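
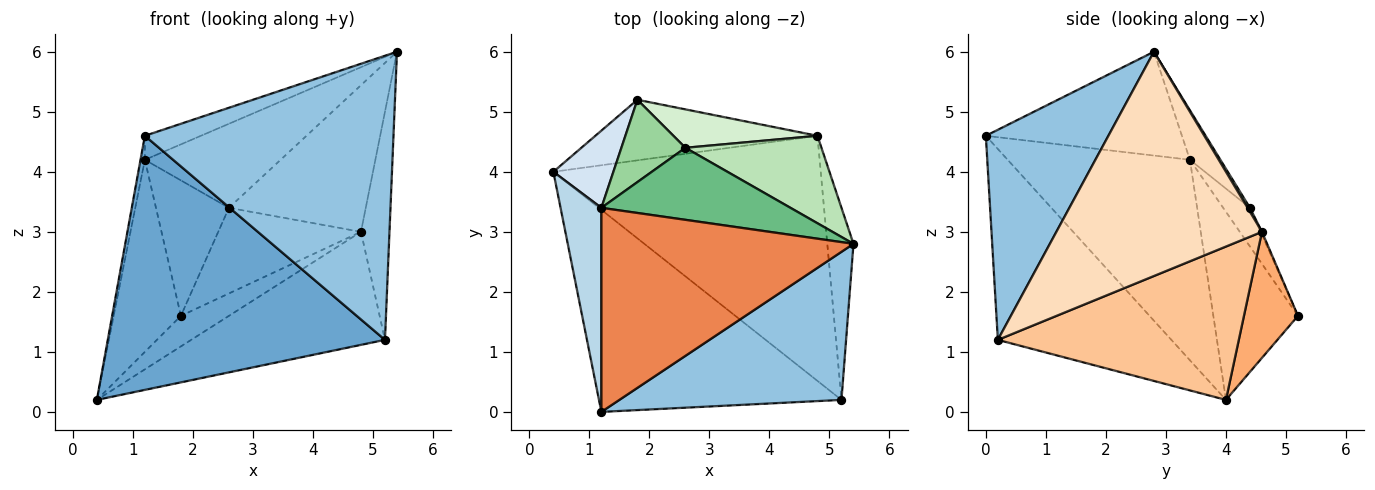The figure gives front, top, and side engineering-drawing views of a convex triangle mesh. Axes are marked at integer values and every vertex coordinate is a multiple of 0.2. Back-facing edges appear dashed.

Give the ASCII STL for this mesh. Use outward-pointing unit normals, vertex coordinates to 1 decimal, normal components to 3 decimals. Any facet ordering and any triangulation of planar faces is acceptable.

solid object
 facet normal -0.440 -0.703 -0.559
  outer loop
   vertex 5.2 0.2 1.2
   vertex 1.2 0.0 4.6
   vertex 0.4 4.0 0.2
  endloop
 endfacet
 facet normal 0.401 -0.813 0.423
  outer loop
   vertex 5.2 0.2 1.2
   vertex 5.4 2.8 6.0
   vertex 1.2 0.0 4.6
  endloop
 endfacet
 facet normal -0.980 0.023 0.199
  outer loop
   vertex 1.2 3.4 4.2
   vertex 0.4 4.0 0.2
   vertex 1.2 0.0 4.6
  endloop
 endfacet
 facet normal -0.760 0.603 0.242
  outer loop
   vertex 1.2 3.4 4.2
   vertex 1.8 5.2 1.6
   vertex 0.4 4.0 0.2
  endloop
 endfacet
 facet normal -0.379 0.108 0.919
  outer loop
   vertex 1.2 3.4 4.2
   vertex 1.2 0.0 4.6
   vertex 5.4 2.8 6.0
  endloop
 endfacet
 facet normal 0.452 0.402 -0.796
  outer loop
   vertex 4.8 4.6 3.0
   vertex 0.4 4.0 0.2
   vertex 1.8 5.2 1.6
  endloop
 endfacet
 facet normal 0.462 0.371 -0.805
  outer loop
   vertex 4.8 4.6 3.0
   vertex 5.2 0.2 1.2
   vertex 0.4 4.0 0.2
  endloop
 endfacet
 facet normal 0.984 0.136 -0.115
  outer loop
   vertex 4.8 4.6 3.0
   vertex 5.4 2.8 6.0
   vertex 5.2 0.2 1.2
  endloop
 endfacet
 facet normal -0.168 0.748 0.642
  outer loop
   vertex 2.6 4.4 3.4
   vertex 1.2 3.4 4.2
   vertex 5.4 2.8 6.0
  endloop
 endfacet
 facet normal -0.299 0.815 0.495
  outer loop
   vertex 2.6 4.4 3.4
   vertex 1.8 5.2 1.6
   vertex 1.2 3.4 4.2
  endloop
 endfacet
 facet normal 0.015 0.859 0.512
  outer loop
   vertex 2.6 4.4 3.4
   vertex 5.4 2.8 6.0
   vertex 4.8 4.6 3.0
  endloop
 endfacet
 facet normal -0.009 0.912 0.409
  outer loop
   vertex 2.6 4.4 3.4
   vertex 4.8 4.6 3.0
   vertex 1.8 5.2 1.6
  endloop
 endfacet
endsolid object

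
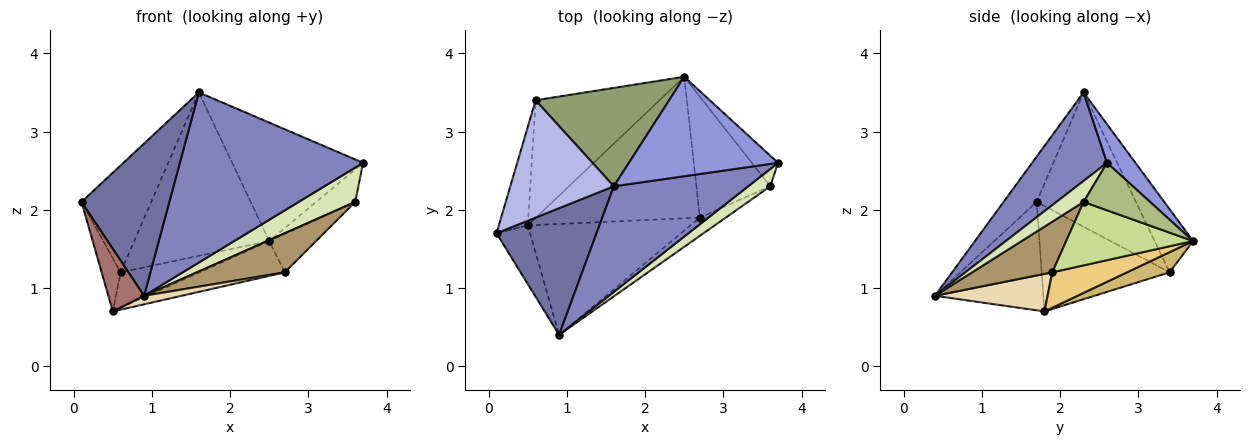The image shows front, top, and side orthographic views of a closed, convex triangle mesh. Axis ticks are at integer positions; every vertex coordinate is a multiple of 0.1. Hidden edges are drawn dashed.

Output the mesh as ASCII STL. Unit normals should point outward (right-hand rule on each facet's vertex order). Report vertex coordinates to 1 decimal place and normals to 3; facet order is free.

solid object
 facet normal -0.278 -0.738 0.614
  outer loop
   vertex 1.6 2.3 3.5
   vertex 0.1 1.7 2.1
   vertex 0.9 0.4 0.9
  endloop
 endfacet
 facet normal 0.328 -0.803 0.498
  outer loop
   vertex 1.6 2.3 3.5
   vertex 0.9 0.4 0.9
   vertex 3.7 2.6 2.6
  endloop
 endfacet
 facet normal 0.164 0.755 0.634
  outer loop
   vertex 1.6 2.3 3.5
   vertex 3.7 2.6 2.6
   vertex 2.5 3.7 1.6
  endloop
 endfacet
 facet normal -0.692 0.486 0.533
  outer loop
   vertex 1.6 2.3 3.5
   vertex 0.6 3.4 1.2
   vertex 0.1 1.7 2.1
  endloop
 endfacet
 facet normal -0.237 0.832 0.501
  outer loop
   vertex 1.6 2.3 3.5
   vertex 2.5 3.7 1.6
   vertex 0.6 3.4 1.2
  endloop
 endfacet
 facet normal 0.778 0.458 -0.430
  outer loop
   vertex 3.6 2.3 2.1
   vertex 2.5 3.7 1.6
   vertex 3.7 2.6 2.6
  endloop
 endfacet
 facet normal 0.633 0.234 -0.738
  outer loop
   vertex 3.6 2.3 2.1
   vertex 2.7 1.9 1.2
   vertex 2.5 3.7 1.6
  endloop
 endfacet
 facet normal 0.394 -0.821 0.414
  outer loop
   vertex 3.6 2.3 2.1
   vertex 3.7 2.6 2.6
   vertex 0.9 0.4 0.9
  endloop
 endfacet
 facet normal 0.637 -0.699 -0.326
  outer loop
   vertex 3.6 2.3 2.1
   vertex 0.9 0.4 0.9
   vertex 2.7 1.9 1.2
  endloop
 endfacet
 facet normal 0.154 0.286 -0.946
  outer loop
   vertex 0.5 1.8 0.7
   vertex 0.6 3.4 1.2
   vertex 2.5 3.7 1.6
  endloop
 endfacet
 facet normal 0.205 0.234 -0.950
  outer loop
   vertex 0.5 1.8 0.7
   vertex 2.5 3.7 1.6
   vertex 2.7 1.9 1.2
  endloop
 endfacet
 facet normal 0.224 -0.075 -0.972
  outer loop
   vertex 0.5 1.8 0.7
   vertex 2.7 1.9 1.2
   vertex 0.9 0.4 0.9
  endloop
 endfacet
 facet normal -0.911 -0.301 -0.282
  outer loop
   vertex 0.5 1.8 0.7
   vertex 0.9 0.4 0.9
   vertex 0.1 1.7 2.1
  endloop
 endfacet
 facet normal -0.954 0.142 -0.263
  outer loop
   vertex 0.5 1.8 0.7
   vertex 0.1 1.7 2.1
   vertex 0.6 3.4 1.2
  endloop
 endfacet
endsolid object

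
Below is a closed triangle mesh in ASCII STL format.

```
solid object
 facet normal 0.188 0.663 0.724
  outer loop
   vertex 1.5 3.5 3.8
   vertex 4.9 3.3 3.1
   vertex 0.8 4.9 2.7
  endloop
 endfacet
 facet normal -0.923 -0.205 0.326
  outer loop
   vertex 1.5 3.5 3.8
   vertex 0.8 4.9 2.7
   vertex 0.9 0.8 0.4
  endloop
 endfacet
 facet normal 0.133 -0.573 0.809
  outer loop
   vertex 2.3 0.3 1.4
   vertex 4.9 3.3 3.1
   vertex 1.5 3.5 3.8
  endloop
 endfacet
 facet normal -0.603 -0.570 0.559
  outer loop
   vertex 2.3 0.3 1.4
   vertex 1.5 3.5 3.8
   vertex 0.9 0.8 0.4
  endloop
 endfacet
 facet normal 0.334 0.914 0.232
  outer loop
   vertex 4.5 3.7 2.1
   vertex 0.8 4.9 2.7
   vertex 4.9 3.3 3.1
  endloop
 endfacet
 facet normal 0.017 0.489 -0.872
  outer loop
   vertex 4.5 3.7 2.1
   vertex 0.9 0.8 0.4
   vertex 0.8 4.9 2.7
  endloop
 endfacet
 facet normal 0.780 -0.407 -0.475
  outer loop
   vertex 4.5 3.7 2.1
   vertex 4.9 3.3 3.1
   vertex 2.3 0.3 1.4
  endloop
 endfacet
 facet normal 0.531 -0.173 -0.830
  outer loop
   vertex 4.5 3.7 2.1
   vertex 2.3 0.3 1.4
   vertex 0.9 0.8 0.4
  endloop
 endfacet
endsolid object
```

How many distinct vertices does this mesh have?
6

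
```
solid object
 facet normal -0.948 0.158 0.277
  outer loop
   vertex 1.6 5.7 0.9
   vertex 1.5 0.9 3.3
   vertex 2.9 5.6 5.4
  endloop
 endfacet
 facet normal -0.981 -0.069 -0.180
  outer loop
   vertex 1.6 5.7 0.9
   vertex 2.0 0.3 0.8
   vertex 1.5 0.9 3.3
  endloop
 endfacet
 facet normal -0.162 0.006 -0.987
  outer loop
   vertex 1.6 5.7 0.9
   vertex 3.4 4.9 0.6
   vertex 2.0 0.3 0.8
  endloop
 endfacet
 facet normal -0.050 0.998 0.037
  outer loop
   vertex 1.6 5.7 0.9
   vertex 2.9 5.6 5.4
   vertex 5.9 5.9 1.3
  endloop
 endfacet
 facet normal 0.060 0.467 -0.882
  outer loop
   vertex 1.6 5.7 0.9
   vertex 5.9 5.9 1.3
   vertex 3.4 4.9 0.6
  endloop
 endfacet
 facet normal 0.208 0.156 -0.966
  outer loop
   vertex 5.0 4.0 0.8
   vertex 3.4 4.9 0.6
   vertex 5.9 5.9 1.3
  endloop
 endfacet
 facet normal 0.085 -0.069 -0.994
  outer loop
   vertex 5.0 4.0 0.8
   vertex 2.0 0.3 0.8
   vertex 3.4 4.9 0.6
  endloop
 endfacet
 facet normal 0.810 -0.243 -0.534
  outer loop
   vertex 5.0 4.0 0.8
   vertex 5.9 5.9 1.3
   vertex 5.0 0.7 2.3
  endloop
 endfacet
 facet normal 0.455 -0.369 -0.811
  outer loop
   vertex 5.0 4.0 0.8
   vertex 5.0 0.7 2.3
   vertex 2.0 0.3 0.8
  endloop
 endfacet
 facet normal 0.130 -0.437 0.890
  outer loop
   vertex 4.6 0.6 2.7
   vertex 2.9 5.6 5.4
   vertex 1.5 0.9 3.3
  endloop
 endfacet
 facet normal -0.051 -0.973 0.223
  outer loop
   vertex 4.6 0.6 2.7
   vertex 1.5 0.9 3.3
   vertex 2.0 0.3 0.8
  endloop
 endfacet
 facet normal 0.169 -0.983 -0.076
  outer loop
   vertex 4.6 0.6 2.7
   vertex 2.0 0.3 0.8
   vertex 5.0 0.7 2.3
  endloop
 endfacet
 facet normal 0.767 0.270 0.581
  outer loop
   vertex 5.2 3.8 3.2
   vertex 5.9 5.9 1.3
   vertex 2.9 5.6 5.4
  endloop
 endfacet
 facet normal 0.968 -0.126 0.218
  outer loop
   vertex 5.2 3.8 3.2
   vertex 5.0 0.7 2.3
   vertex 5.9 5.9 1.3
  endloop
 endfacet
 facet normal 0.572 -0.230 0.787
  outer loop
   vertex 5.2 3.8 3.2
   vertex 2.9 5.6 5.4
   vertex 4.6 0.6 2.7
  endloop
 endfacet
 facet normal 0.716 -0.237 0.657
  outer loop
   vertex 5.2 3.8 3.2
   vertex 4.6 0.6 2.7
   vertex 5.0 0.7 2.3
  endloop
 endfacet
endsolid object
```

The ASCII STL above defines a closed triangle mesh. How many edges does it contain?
24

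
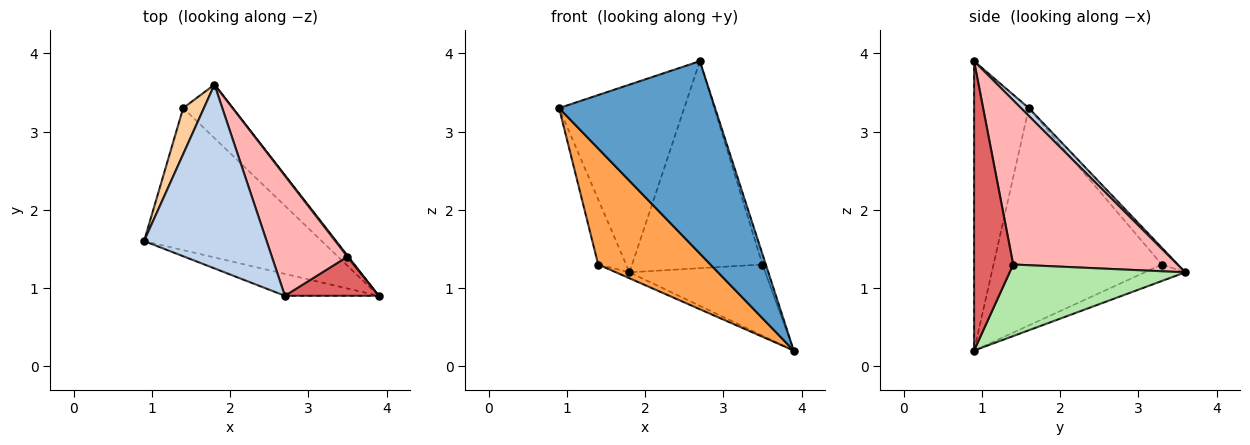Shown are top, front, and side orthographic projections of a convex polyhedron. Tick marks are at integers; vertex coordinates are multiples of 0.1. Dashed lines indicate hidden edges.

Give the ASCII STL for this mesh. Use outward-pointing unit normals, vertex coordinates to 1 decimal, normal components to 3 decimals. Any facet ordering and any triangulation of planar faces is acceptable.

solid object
 facet normal -0.329 -0.938 -0.107
  outer loop
   vertex 2.7 0.9 3.9
   vertex 0.9 1.6 3.3
   vertex 3.9 0.9 0.2
  endloop
 endfacet
 facet normal 0.045 0.714 0.699
  outer loop
   vertex 2.7 0.9 3.9
   vertex 1.8 3.6 1.2
   vertex 0.9 1.6 3.3
  endloop
 endfacet
 facet normal -0.688 -0.459 -0.562
  outer loop
   vertex 1.4 3.3 1.3
   vertex 3.9 0.9 0.2
   vertex 0.9 1.6 3.3
  endloop
 endfacet
 facet normal -0.424 0.740 0.523
  outer loop
   vertex 1.4 3.3 1.3
   vertex 0.9 1.6 3.3
   vertex 1.8 3.6 1.2
  endloop
 endfacet
 facet normal -0.314 0.105 -0.943
  outer loop
   vertex 1.4 3.3 1.3
   vertex 1.8 3.6 1.2
   vertex 3.9 0.9 0.2
  endloop
 endfacet
 facet normal 0.791 0.612 0.010
  outer loop
   vertex 3.5 1.4 1.3
   vertex 3.9 0.9 0.2
   vertex 1.8 3.6 1.2
  endloop
 endfacet
 facet normal 0.948 0.082 0.307
  outer loop
   vertex 3.5 1.4 1.3
   vertex 2.7 0.9 3.9
   vertex 3.9 0.9 0.2
  endloop
 endfacet
 facet normal 0.737 0.585 0.339
  outer loop
   vertex 3.5 1.4 1.3
   vertex 1.8 3.6 1.2
   vertex 2.7 0.9 3.9
  endloop
 endfacet
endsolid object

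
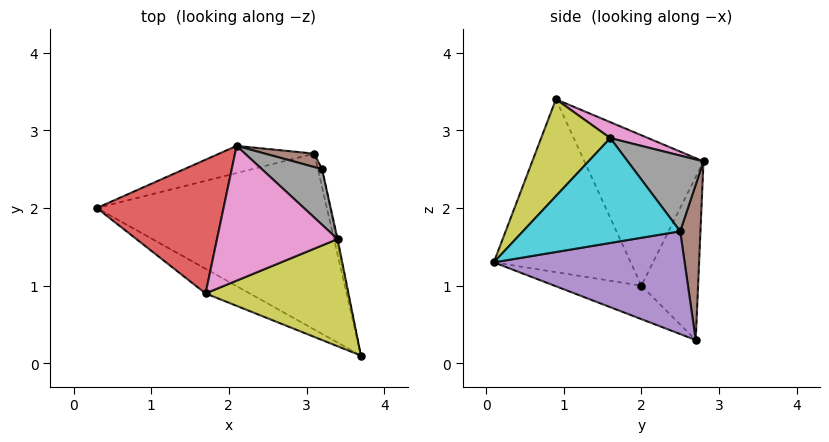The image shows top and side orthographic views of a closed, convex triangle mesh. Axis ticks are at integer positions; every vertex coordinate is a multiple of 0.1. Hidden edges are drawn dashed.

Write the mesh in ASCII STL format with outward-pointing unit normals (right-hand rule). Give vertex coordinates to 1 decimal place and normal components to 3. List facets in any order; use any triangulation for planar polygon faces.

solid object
 facet normal -0.133 -0.382 -0.914
  outer loop
   vertex 3.1 2.7 0.3
   vertex 3.7 0.1 1.3
   vertex 0.3 2.0 1.0
  endloop
 endfacet
 facet normal -0.277 0.947 -0.162
  outer loop
   vertex 2.1 2.8 2.6
   vertex 3.1 2.7 0.3
   vertex 0.3 2.0 1.0
  endloop
 endfacet
 facet normal -0.476 -0.871 -0.122
  outer loop
   vertex 1.7 0.9 3.4
   vertex 0.3 2.0 1.0
   vertex 3.7 0.1 1.3
  endloop
 endfacet
 facet normal -0.702 0.397 0.591
  outer loop
   vertex 1.7 0.9 3.4
   vertex 2.1 2.8 2.6
   vertex 0.3 2.0 1.0
  endloop
 endfacet
 facet normal 0.977 0.210 -0.040
  outer loop
   vertex 3.2 2.5 1.7
   vertex 3.7 0.1 1.3
   vertex 3.1 2.7 0.3
  endloop
 endfacet
 facet normal 0.343 0.933 0.109
  outer loop
   vertex 3.2 2.5 1.7
   vertex 3.1 2.7 0.3
   vertex 2.1 2.8 2.6
  endloop
 endfacet
 facet normal 0.122 0.363 0.924
  outer loop
   vertex 3.4 1.6 2.9
   vertex 2.1 2.8 2.6
   vertex 1.7 0.9 3.4
  endloop
 endfacet
 facet normal 0.553 0.708 0.439
  outer loop
   vertex 3.4 1.6 2.9
   vertex 3.2 2.5 1.7
   vertex 2.1 2.8 2.6
  endloop
 endfacet
 facet normal 0.444 -0.611 0.656
  outer loop
   vertex 3.4 1.6 2.9
   vertex 1.7 0.9 3.4
   vertex 3.7 0.1 1.3
  endloop
 endfacet
 facet normal 0.979 0.205 -0.009
  outer loop
   vertex 3.4 1.6 2.9
   vertex 3.7 0.1 1.3
   vertex 3.2 2.5 1.7
  endloop
 endfacet
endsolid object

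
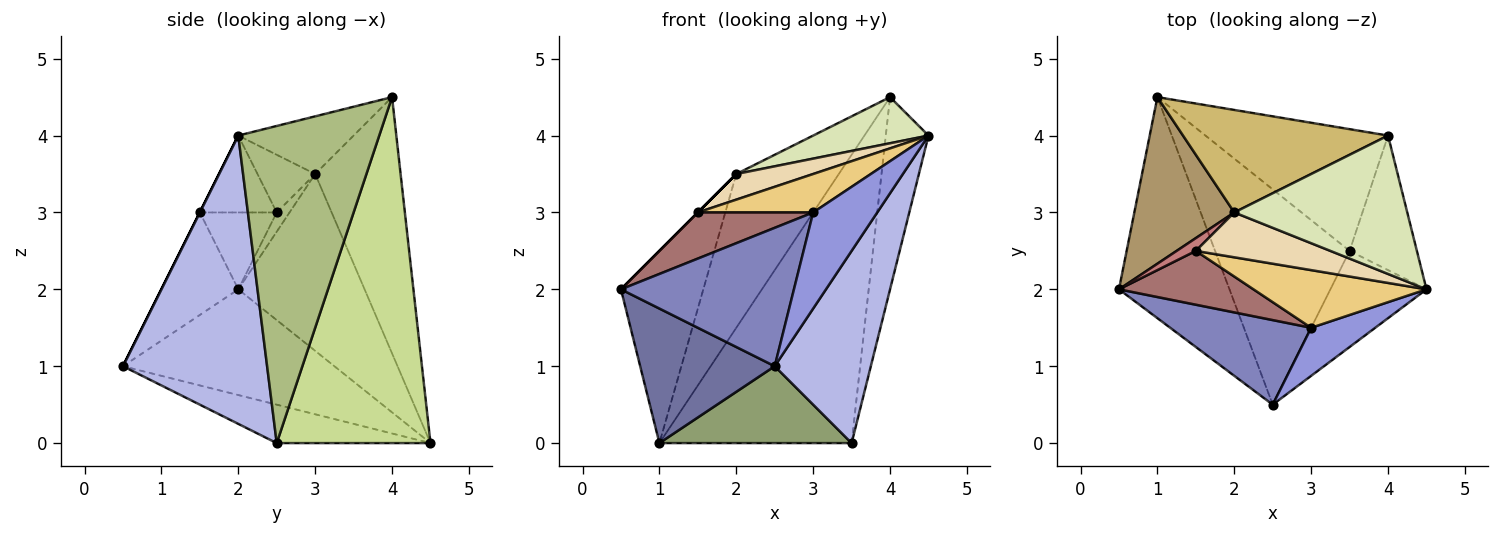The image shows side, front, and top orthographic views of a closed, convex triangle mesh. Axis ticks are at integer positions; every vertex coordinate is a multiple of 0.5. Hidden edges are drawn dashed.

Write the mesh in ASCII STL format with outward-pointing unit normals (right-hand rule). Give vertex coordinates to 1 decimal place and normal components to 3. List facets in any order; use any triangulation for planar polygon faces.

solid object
 facet normal -0.633 -0.403 -0.661
  outer loop
   vertex 2.5 0.5 1.0
   vertex 0.5 2.0 2.0
   vertex 1.0 4.5 0.0
  endloop
 endfacet
 facet normal -0.355 -0.798 0.488
  outer loop
   vertex 3.0 1.5 3.0
   vertex 0.5 2.0 2.0
   vertex 2.5 0.5 1.0
  endloop
 endfacet
 facet normal 0.000 -0.894 0.447
  outer loop
   vertex 3.0 1.5 3.0
   vertex 2.5 0.5 1.0
   vertex 4.5 2.0 4.0
  endloop
 endfacet
 facet normal 0.802 -0.535 -0.267
  outer loop
   vertex 3.5 2.5 0.0
   vertex 4.5 2.0 4.0
   vertex 2.5 0.5 1.0
  endloop
 endfacet
 facet normal -0.260 -0.325 -0.909
  outer loop
   vertex 3.5 2.5 0.0
   vertex 2.5 0.5 1.0
   vertex 1.0 4.5 0.0
  endloop
 endfacet
 facet normal 0.938 0.284 -0.199
  outer loop
   vertex 3.5 2.5 0.0
   vertex 4.0 4.0 4.5
   vertex 4.5 2.0 4.0
  endloop
 endfacet
 facet normal 0.593 0.742 -0.313
  outer loop
   vertex 3.5 2.5 0.0
   vertex 1.0 4.5 0.0
   vertex 4.0 4.0 4.5
  endloop
 endfacet
 facet normal -0.302 -0.302 0.905
  outer loop
   vertex 2.0 3.0 3.5
   vertex 4.5 2.0 4.0
   vertex 4.0 4.0 4.5
  endloop
 endfacet
 facet normal -0.757 0.494 0.428
  outer loop
   vertex 2.0 3.0 3.5
   vertex 1.0 4.5 0.0
   vertex 0.5 2.0 2.0
  endloop
 endfacet
 facet normal -0.570 0.684 0.456
  outer loop
   vertex 2.0 3.0 3.5
   vertex 4.0 4.0 4.5
   vertex 1.0 4.5 0.0
  endloop
 endfacet
 facet normal -0.347 -0.520 0.780
  outer loop
   vertex 1.5 2.5 3.0
   vertex 3.0 1.5 3.0
   vertex 4.5 2.0 4.0
  endloop
 endfacet
 facet normal -0.349 -0.465 0.814
  outer loop
   vertex 1.5 2.5 3.0
   vertex 4.5 2.0 4.0
   vertex 2.0 3.0 3.5
  endloop
 endfacet
 facet normal -0.398 -0.597 0.697
  outer loop
   vertex 1.5 2.5 3.0
   vertex 0.5 2.0 2.0
   vertex 3.0 1.5 3.0
  endloop
 endfacet
 facet normal -0.707 0.000 0.707
  outer loop
   vertex 1.5 2.5 3.0
   vertex 2.0 3.0 3.5
   vertex 0.5 2.0 2.0
  endloop
 endfacet
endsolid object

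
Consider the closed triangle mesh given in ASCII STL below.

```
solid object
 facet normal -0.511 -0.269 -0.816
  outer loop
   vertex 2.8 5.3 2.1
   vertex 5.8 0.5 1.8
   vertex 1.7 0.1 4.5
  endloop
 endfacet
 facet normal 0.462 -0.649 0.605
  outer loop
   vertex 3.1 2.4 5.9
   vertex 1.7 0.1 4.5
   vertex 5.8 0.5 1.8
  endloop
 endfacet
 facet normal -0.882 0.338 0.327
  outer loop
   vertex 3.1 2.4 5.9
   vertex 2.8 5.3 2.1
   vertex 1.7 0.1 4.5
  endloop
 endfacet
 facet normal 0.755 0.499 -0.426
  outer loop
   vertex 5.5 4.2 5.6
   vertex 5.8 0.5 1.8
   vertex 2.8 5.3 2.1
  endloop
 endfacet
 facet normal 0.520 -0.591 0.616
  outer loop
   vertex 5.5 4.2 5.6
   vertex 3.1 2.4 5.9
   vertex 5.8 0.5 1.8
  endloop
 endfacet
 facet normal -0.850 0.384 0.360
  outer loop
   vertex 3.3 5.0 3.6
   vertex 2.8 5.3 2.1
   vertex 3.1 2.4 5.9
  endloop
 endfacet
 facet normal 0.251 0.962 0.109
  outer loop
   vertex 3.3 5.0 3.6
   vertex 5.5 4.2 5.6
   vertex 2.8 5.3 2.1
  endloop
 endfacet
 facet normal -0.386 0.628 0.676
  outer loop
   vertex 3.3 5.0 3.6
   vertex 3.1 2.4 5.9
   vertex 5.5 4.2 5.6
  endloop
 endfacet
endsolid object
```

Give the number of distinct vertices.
6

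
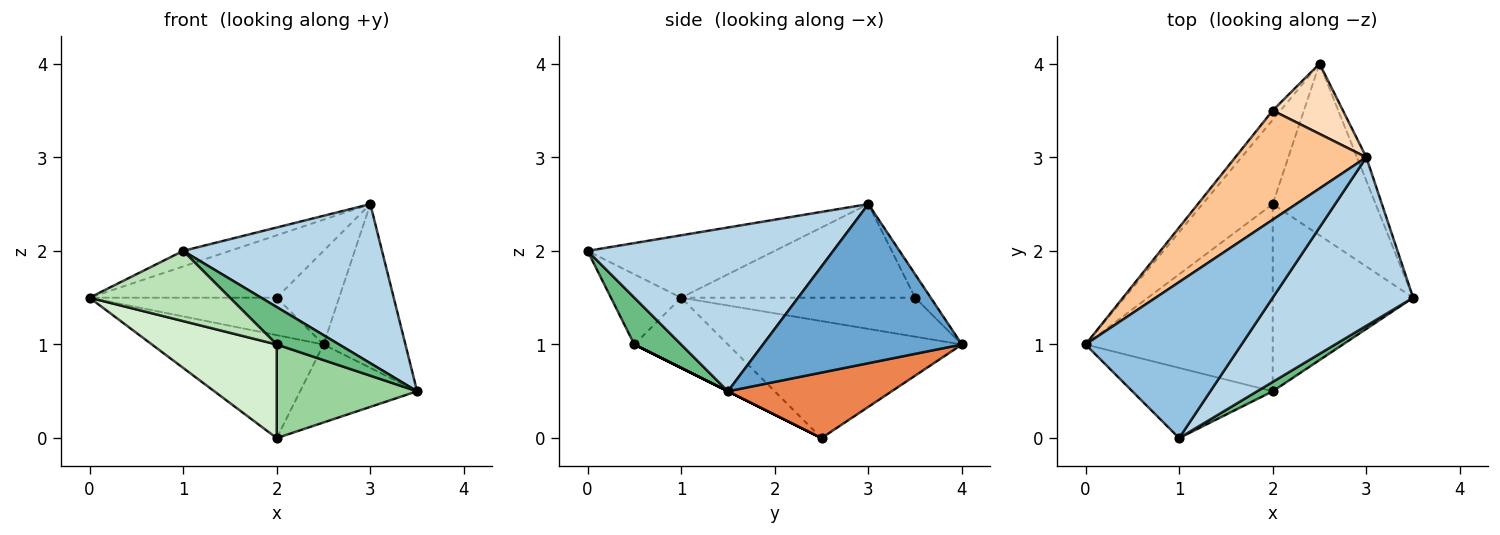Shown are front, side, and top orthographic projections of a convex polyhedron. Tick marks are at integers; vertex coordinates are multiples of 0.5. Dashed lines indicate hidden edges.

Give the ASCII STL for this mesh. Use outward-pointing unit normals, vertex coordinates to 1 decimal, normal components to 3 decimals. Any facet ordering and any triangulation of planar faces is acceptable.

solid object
 facet normal 0.923 0.380 -0.054
  outer loop
   vertex 3.0 3.0 2.5
   vertex 3.5 1.5 0.5
   vertex 2.5 4.0 1.0
  endloop
 endfacet
 facet normal -0.370 0.092 0.925
  outer loop
   vertex 1.0 0.0 2.0
   vertex 3.0 3.0 2.5
   vertex 0.0 1.0 1.5
  endloop
 endfacet
 facet normal 0.647 -0.524 0.554
  outer loop
   vertex 1.0 0.0 2.0
   vertex 3.5 1.5 0.5
   vertex 3.0 3.0 2.5
  endloop
 endfacet
 facet normal -0.726 0.532 -0.436
  outer loop
   vertex 2.0 2.5 0.0
   vertex 0.0 1.0 1.5
   vertex 2.5 4.0 1.0
  endloop
 endfacet
 facet normal 0.501 0.358 -0.788
  outer loop
   vertex 2.0 2.5 0.0
   vertex 2.5 4.0 1.0
   vertex 3.5 1.5 0.5
  endloop
 endfacet
 facet normal -0.772 0.617 -0.154
  outer loop
   vertex 2.0 3.5 1.5
   vertex 2.5 4.0 1.0
   vertex 0.0 1.0 1.5
  endloop
 endfacet
 facet normal -0.527 0.422 0.738
  outer loop
   vertex 2.0 3.5 1.5
   vertex 0.0 1.0 1.5
   vertex 3.0 3.0 2.5
  endloop
 endfacet
 facet normal -0.196 0.784 0.588
  outer loop
   vertex 2.0 3.5 1.5
   vertex 3.0 3.0 2.5
   vertex 2.5 4.0 1.0
  endloop
 endfacet
 facet normal 0.588 -0.784 0.196
  outer loop
   vertex 2.0 0.5 1.0
   vertex 3.5 1.5 0.5
   vertex 1.0 0.0 2.0
  endloop
 endfacet
 facet normal 0.000 -0.447 -0.894
  outer loop
   vertex 2.0 0.5 1.0
   vertex 2.0 2.5 0.0
   vertex 3.5 1.5 0.5
  endloop
 endfacet
 facet normal -0.333 -0.667 -0.667
  outer loop
   vertex 2.0 0.5 1.0
   vertex 1.0 0.0 2.0
   vertex 0.0 1.0 1.5
  endloop
 endfacet
 facet normal -0.318 -0.424 -0.848
  outer loop
   vertex 2.0 0.5 1.0
   vertex 0.0 1.0 1.5
   vertex 2.0 2.5 0.0
  endloop
 endfacet
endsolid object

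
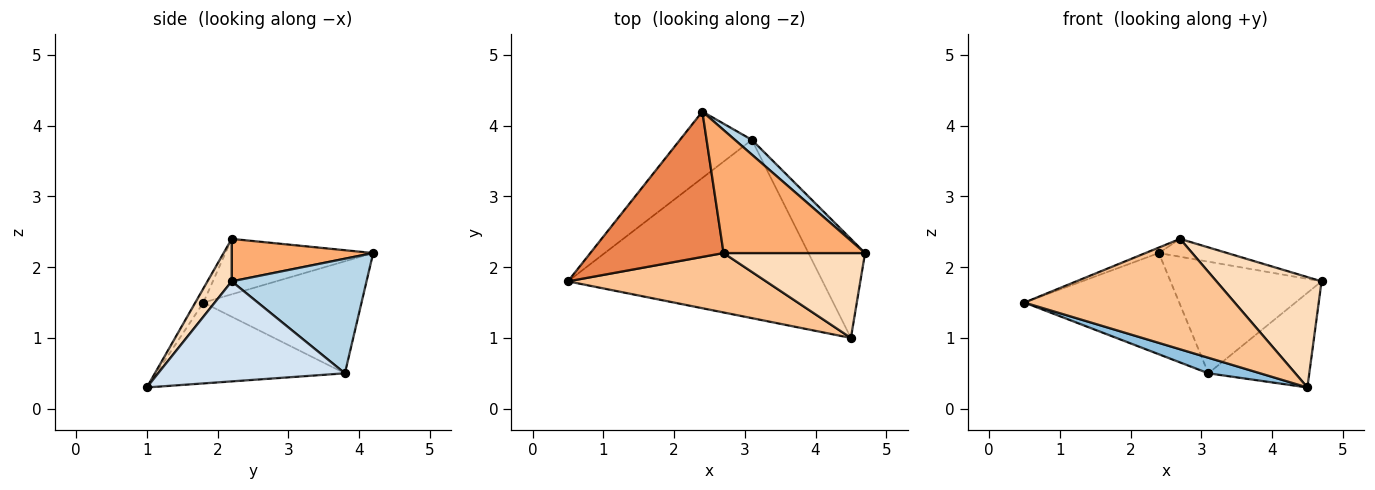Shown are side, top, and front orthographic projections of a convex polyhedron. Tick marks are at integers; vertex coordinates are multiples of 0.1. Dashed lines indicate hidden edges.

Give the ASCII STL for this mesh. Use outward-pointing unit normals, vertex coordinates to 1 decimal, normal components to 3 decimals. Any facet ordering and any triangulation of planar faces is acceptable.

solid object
 facet normal -0.649 0.636 -0.417
  outer loop
   vertex 3.1 3.8 0.5
   vertex 0.5 1.8 1.5
   vertex 2.4 4.2 2.2
  endloop
 endfacet
 facet normal -0.302 -0.083 -0.950
  outer loop
   vertex 3.1 3.8 0.5
   vertex 4.5 1.0 0.3
   vertex 0.5 1.8 1.5
  endloop
 endfacet
 facet normal 0.663 0.742 0.098
  outer loop
   vertex 3.1 3.8 0.5
   vertex 2.4 4.2 2.2
   vertex 4.7 2.2 1.8
  endloop
 endfacet
 facet normal 0.788 0.426 -0.446
  outer loop
   vertex 3.1 3.8 0.5
   vertex 4.7 2.2 1.8
   vertex 4.5 1.0 0.3
  endloop
 endfacet
 facet normal -0.384 0.035 0.923
  outer loop
   vertex 2.7 2.2 2.4
   vertex 2.4 4.2 2.2
   vertex 0.5 1.8 1.5
  endloop
 endfacet
 facet normal 0.285 0.138 0.949
  outer loop
   vertex 2.7 2.2 2.4
   vertex 4.7 2.2 1.8
   vertex 2.4 4.2 2.2
  endloop
 endfacet
 facet normal -0.034 -0.880 0.474
  outer loop
   vertex 2.7 2.2 2.4
   vertex 0.5 1.8 1.5
   vertex 4.5 1.0 0.3
  endloop
 endfacet
 facet normal 0.180 -0.780 0.600
  outer loop
   vertex 2.7 2.2 2.4
   vertex 4.5 1.0 0.3
   vertex 4.7 2.2 1.8
  endloop
 endfacet
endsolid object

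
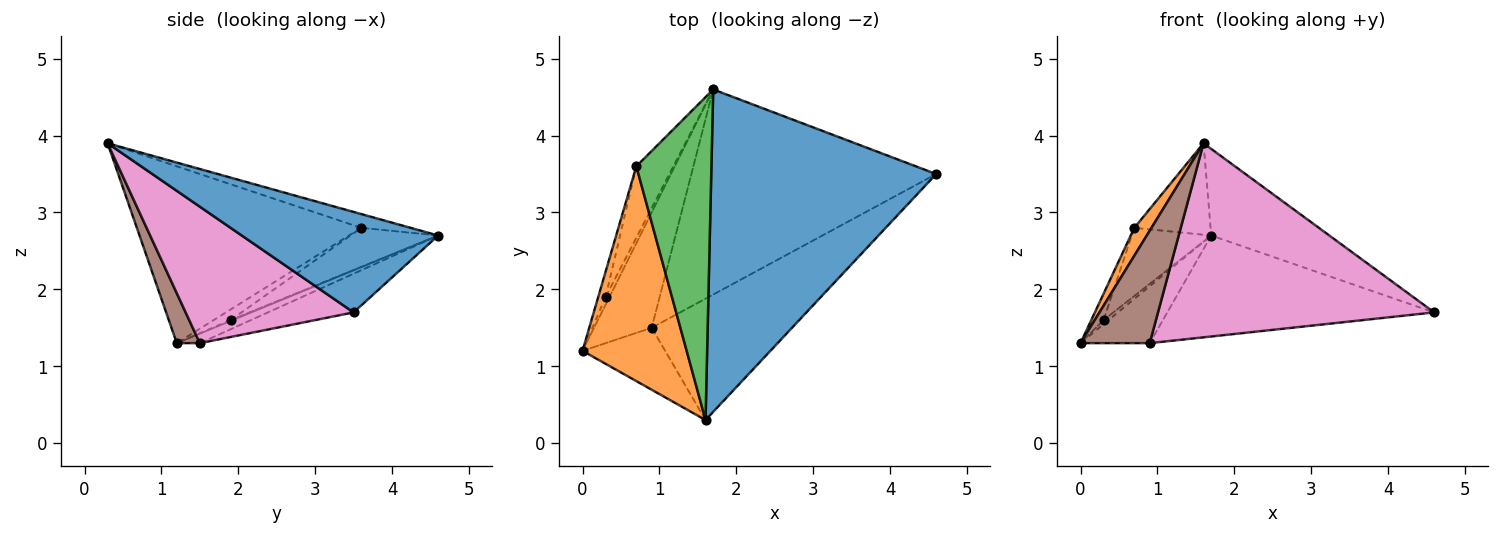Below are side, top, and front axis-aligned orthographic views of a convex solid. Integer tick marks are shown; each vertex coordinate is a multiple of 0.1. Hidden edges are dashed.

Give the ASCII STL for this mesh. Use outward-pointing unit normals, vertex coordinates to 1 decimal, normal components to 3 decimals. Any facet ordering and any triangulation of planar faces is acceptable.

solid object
 facet normal 0.396 0.238 0.887
  outer loop
   vertex 1.6 0.3 3.9
   vertex 4.6 3.5 1.7
   vertex 1.7 4.6 2.7
  endloop
 endfacet
 facet normal -0.860 -0.066 0.506
  outer loop
   vertex 0.7 3.6 2.8
   vertex 0.0 1.2 1.3
   vertex 1.6 0.3 3.9
  endloop
 endfacet
 facet normal -0.174 0.268 0.947
  outer loop
   vertex 0.7 3.6 2.8
   vertex 1.6 0.3 3.9
   vertex 1.7 4.6 2.7
  endloop
 endfacet
 facet normal -0.146 0.438 -0.887
  outer loop
   vertex 0.9 1.5 1.3
   vertex 0.0 1.2 1.3
   vertex 1.7 4.6 2.7
  endloop
 endfacet
 facet normal -0.140 0.437 -0.888
  outer loop
   vertex 0.9 1.5 1.3
   vertex 1.7 4.6 2.7
   vertex 4.6 3.5 1.7
  endloop
 endfacet
 facet normal 0.280 -0.841 -0.463
  outer loop
   vertex 0.9 1.5 1.3
   vertex 1.6 0.3 3.9
   vertex 0.0 1.2 1.3
  endloop
 endfacet
 facet normal 0.458 -0.754 -0.471
  outer loop
   vertex 0.9 1.5 1.3
   vertex 4.6 3.5 1.7
   vertex 1.6 0.3 3.9
  endloop
 endfacet
 facet normal -0.204 0.458 -0.865
  outer loop
   vertex 0.3 1.9 1.6
   vertex 1.7 4.6 2.7
   vertex 0.0 1.2 1.3
  endloop
 endfacet
 facet normal -0.705 0.512 -0.491
  outer loop
   vertex 0.3 1.9 1.6
   vertex 0.0 1.2 1.3
   vertex 0.7 3.6 2.8
  endloop
 endfacet
 facet normal -0.606 0.549 -0.575
  outer loop
   vertex 0.3 1.9 1.6
   vertex 0.7 3.6 2.8
   vertex 1.7 4.6 2.7
  endloop
 endfacet
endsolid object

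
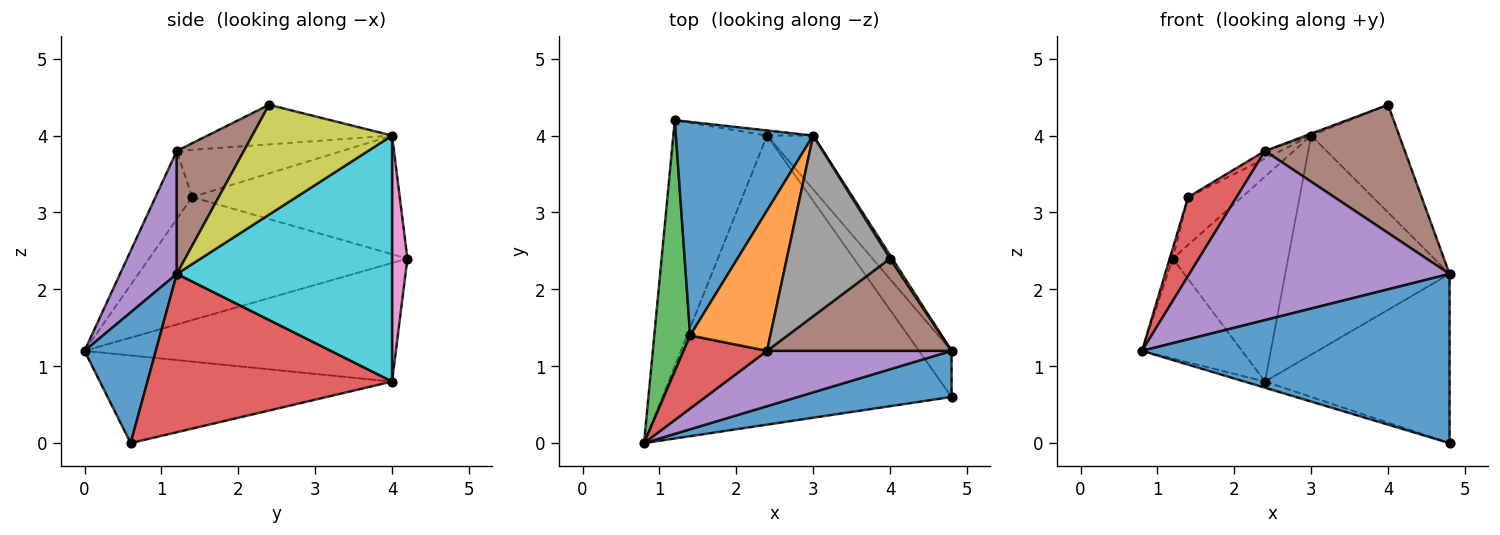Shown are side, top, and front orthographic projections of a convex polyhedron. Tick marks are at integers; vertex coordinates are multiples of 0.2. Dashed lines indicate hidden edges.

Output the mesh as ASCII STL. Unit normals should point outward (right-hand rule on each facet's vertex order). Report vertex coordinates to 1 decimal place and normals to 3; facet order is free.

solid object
 facet normal 0.218 -0.942 0.257
  outer loop
   vertex 4.8 0.6 0.0
   vertex 4.8 1.2 2.2
   vertex 0.8 0.0 1.2
  endloop
 endfacet
 facet normal -0.761 0.244 -0.601
  outer loop
   vertex 2.4 4.0 0.8
   vertex 0.8 0.0 1.2
   vertex 1.2 4.2 2.4
  endloop
 endfacet
 facet normal -0.290 0.020 -0.957
  outer loop
   vertex 2.4 4.0 0.8
   vertex 4.8 0.6 0.0
   vertex 0.8 0.0 1.2
  endloop
 endfacet
 facet normal 0.788 0.594 -0.162
  outer loop
   vertex 2.4 4.0 0.8
   vertex 4.8 1.2 2.2
   vertex 4.8 0.6 0.0
  endloop
 endfacet
 facet normal 0.203 -0.931 0.305
  outer loop
   vertex 2.4 1.2 3.8
   vertex 0.8 0.0 1.2
   vertex 4.8 1.2 2.2
  endloop
 endfacet
 facet normal 0.363 -0.756 0.544
  outer loop
   vertex 2.4 1.2 3.8
   vertex 4.8 1.2 2.2
   vertex 4.0 2.4 4.4
  endloop
 endfacet
 facet normal 0.132 0.991 -0.025
  outer loop
   vertex 3.0 4.0 4.0
   vertex 2.4 4.0 0.8
   vertex 1.2 4.2 2.4
  endloop
 endfacet
 facet normal -0.358 0.010 0.934
  outer loop
   vertex 3.0 4.0 4.0
   vertex 2.4 1.2 3.8
   vertex 4.0 2.4 4.4
  endloop
 endfacet
 facet normal 0.846 0.533 0.017
  outer loop
   vertex 3.0 4.0 4.0
   vertex 4.0 2.4 4.4
   vertex 4.8 1.2 2.2
  endloop
 endfacet
 facet normal 0.786 0.600 -0.147
  outer loop
   vertex 3.0 4.0 4.0
   vertex 4.8 1.2 2.2
   vertex 2.4 4.0 0.8
  endloop
 endfacet
 facet normal -0.645 0.167 0.746
  outer loop
   vertex 1.4 1.4 3.2
   vertex 3.0 4.0 4.0
   vertex 1.2 4.2 2.4
  endloop
 endfacet
 facet normal -0.507 0.047 0.861
  outer loop
   vertex 1.4 1.4 3.2
   vertex 2.4 1.2 3.8
   vertex 3.0 4.0 4.0
  endloop
 endfacet
 facet normal -0.960 0.011 0.280
  outer loop
   vertex 1.4 1.4 3.2
   vertex 1.2 4.2 2.4
   vertex 0.8 0.0 1.2
  endloop
 endfacet
 facet normal -0.485 -0.641 0.594
  outer loop
   vertex 1.4 1.4 3.2
   vertex 0.8 0.0 1.2
   vertex 2.4 1.2 3.8
  endloop
 endfacet
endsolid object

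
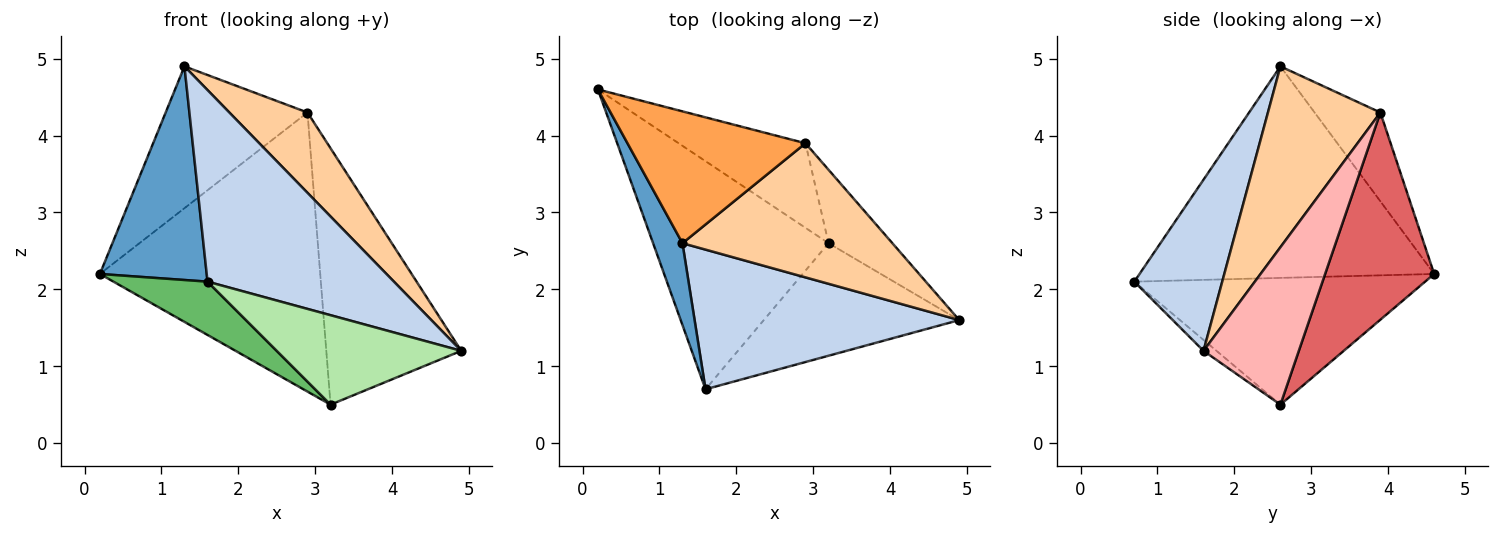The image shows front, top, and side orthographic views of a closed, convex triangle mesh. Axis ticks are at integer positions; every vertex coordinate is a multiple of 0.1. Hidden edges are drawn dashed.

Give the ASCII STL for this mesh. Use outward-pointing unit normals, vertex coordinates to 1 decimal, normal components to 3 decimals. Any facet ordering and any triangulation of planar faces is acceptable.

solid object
 facet normal -0.932 -0.338 0.129
  outer loop
   vertex 1.3 2.6 4.9
   vertex 0.2 4.6 2.2
   vertex 1.6 0.7 2.1
  endloop
 endfacet
 facet normal 0.356 -0.755 0.551
  outer loop
   vertex 1.3 2.6 4.9
   vertex 1.6 0.7 2.1
   vertex 4.9 1.6 1.2
  endloop
 endfacet
 facet normal -0.322 0.693 0.645
  outer loop
   vertex 2.9 3.9 4.3
   vertex 0.2 4.6 2.2
   vertex 1.3 2.6 4.9
  endloop
 endfacet
 facet normal 0.594 -0.413 0.690
  outer loop
   vertex 2.9 3.9 4.3
   vertex 1.3 2.6 4.9
   vertex 4.9 1.6 1.2
  endloop
 endfacet
 facet normal -0.575 -0.186 -0.796
  outer loop
   vertex 3.2 2.6 0.5
   vertex 1.6 0.7 2.1
   vertex 0.2 4.6 2.2
  endloop
 endfacet
 facet normal -0.044 -0.622 -0.782
  outer loop
   vertex 3.2 2.6 0.5
   vertex 4.9 1.6 1.2
   vertex 1.6 0.7 2.1
  endloop
 endfacet
 facet normal 0.428 0.865 -0.262
  outer loop
   vertex 3.2 2.6 0.5
   vertex 0.2 4.6 2.2
   vertex 2.9 3.9 4.3
  endloop
 endfacet
 facet normal 0.562 0.795 -0.228
  outer loop
   vertex 3.2 2.6 0.5
   vertex 2.9 3.9 4.3
   vertex 4.9 1.6 1.2
  endloop
 endfacet
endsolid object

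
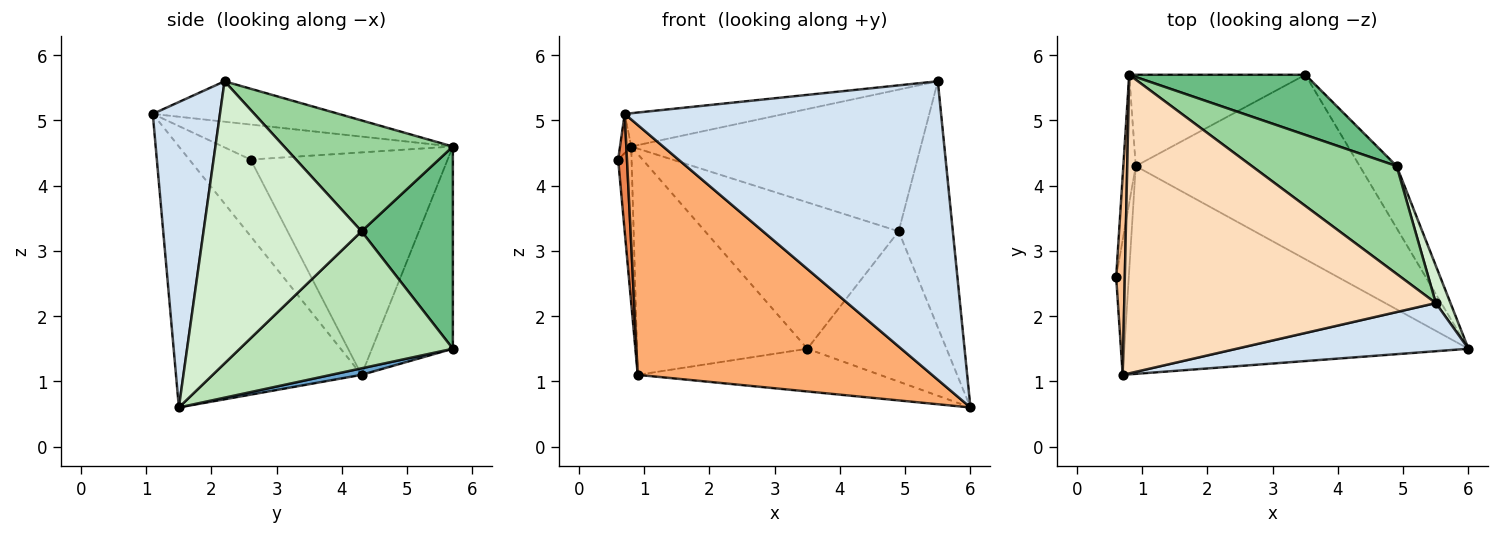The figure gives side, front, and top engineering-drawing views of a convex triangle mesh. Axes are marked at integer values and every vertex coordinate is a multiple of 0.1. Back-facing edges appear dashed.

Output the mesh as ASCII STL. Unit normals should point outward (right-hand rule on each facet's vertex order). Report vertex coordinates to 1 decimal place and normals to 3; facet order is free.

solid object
 facet normal 0.028 0.226 -0.974
  outer loop
   vertex 0.9 4.3 1.1
   vertex 3.5 5.7 1.5
   vertex 6.0 1.5 0.6
  endloop
 endfacet
 facet normal -0.996 0.068 -0.056
  outer loop
   vertex 0.9 4.3 1.1
   vertex 0.6 2.6 4.4
   vertex 0.8 5.7 4.6
  endloop
 endfacet
 facet normal -0.402 0.846 -0.350
  outer loop
   vertex 0.9 4.3 1.1
   vertex 0.8 5.7 4.6
   vertex 3.5 5.7 1.5
  endloop
 endfacet
 facet normal 0.205 -0.966 0.156
  outer loop
   vertex 0.7 1.1 5.1
   vertex 6.0 1.5 0.6
   vertex 5.5 2.2 5.6
  endloop
 endfacet
 facet normal -0.977 -0.140 -0.161
  outer loop
   vertex 0.7 1.1 5.1
   vertex 0.6 2.6 4.4
   vertex 0.9 4.3 1.1
  endloop
 endfacet
 facet normal -0.436 -0.692 -0.575
  outer loop
   vertex 0.7 1.1 5.1
   vertex 0.9 4.3 1.1
   vertex 6.0 1.5 0.6
  endloop
 endfacet
 facet normal -0.970 0.047 0.239
  outer loop
   vertex 0.7 1.1 5.1
   vertex 0.8 5.7 4.6
   vertex 0.6 2.6 4.4
  endloop
 endfacet
 facet normal -0.128 0.110 0.986
  outer loop
   vertex 0.7 1.1 5.1
   vertex 5.5 2.2 5.6
   vertex 0.8 5.7 4.6
  endloop
 endfacet
 facet normal 0.400 0.848 0.348
  outer loop
   vertex 4.9 4.3 3.3
   vertex 3.5 5.7 1.5
   vertex 0.8 5.7 4.6
  endloop
 endfacet
 facet normal 0.421 0.722 0.549
  outer loop
   vertex 4.9 4.3 3.3
   vertex 0.8 5.7 4.6
   vertex 5.5 2.2 5.6
  endloop
 endfacet
 facet normal 0.817 0.533 -0.220
  outer loop
   vertex 4.9 4.3 3.3
   vertex 6.0 1.5 0.6
   vertex 3.5 5.7 1.5
  endloop
 endfacet
 facet normal 0.945 0.324 0.049
  outer loop
   vertex 4.9 4.3 3.3
   vertex 5.5 2.2 5.6
   vertex 6.0 1.5 0.6
  endloop
 endfacet
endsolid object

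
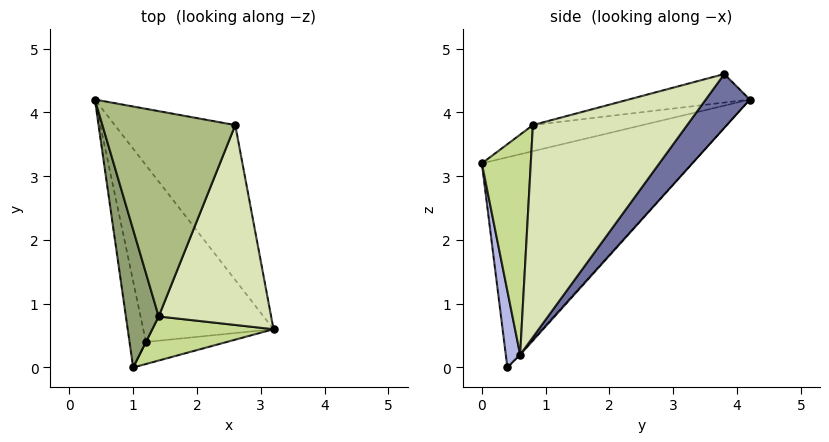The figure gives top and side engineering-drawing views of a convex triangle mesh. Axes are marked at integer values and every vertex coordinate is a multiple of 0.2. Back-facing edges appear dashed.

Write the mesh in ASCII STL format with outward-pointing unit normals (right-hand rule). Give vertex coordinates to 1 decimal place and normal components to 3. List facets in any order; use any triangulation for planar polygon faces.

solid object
 facet normal 0.245 0.800 -0.548
  outer loop
   vertex 2.6 3.8 4.6
   vertex 3.2 0.6 0.2
   vertex 0.4 4.2 4.2
  endloop
 endfacet
 facet normal -0.007 0.741 -0.672
  outer loop
   vertex 1.2 0.4 0.0
   vertex 0.4 4.2 4.2
   vertex 3.2 0.6 0.2
  endloop
 endfacet
 facet normal -0.989 -0.123 -0.077
  outer loop
   vertex 1.2 0.4 0.0
   vertex 1.0 0.0 3.2
   vertex 0.4 4.2 4.2
  endloop
 endfacet
 facet normal 0.110 -0.987 -0.116
  outer loop
   vertex 1.2 0.4 0.0
   vertex 3.2 0.6 0.2
   vertex 1.0 0.0 3.2
  endloop
 endfacet
 facet normal -0.601 -0.265 0.754
  outer loop
   vertex 1.4 0.8 3.8
   vertex 0.4 4.2 4.2
   vertex 1.0 0.0 3.2
  endloop
 endfacet
 facet normal -0.207 -0.174 0.963
  outer loop
   vertex 1.4 0.8 3.8
   vertex 2.6 3.8 4.6
   vertex 0.4 4.2 4.2
  endloop
 endfacet
 facet normal 0.684 -0.625 0.377
  outer loop
   vertex 1.4 0.8 3.8
   vertex 1.0 0.0 3.2
   vertex 3.2 0.6 0.2
  endloop
 endfacet
 facet normal 0.797 -0.431 0.423
  outer loop
   vertex 1.4 0.8 3.8
   vertex 3.2 0.6 0.2
   vertex 2.6 3.8 4.6
  endloop
 endfacet
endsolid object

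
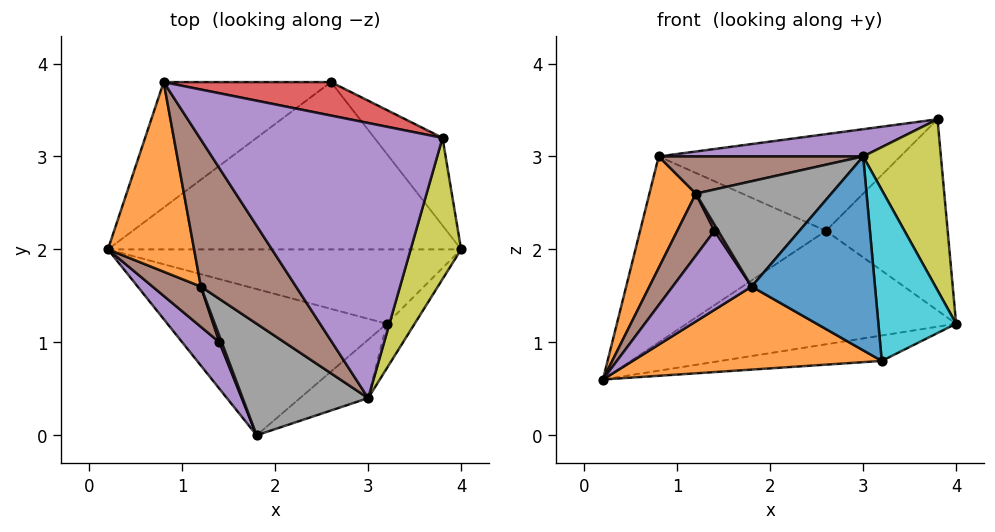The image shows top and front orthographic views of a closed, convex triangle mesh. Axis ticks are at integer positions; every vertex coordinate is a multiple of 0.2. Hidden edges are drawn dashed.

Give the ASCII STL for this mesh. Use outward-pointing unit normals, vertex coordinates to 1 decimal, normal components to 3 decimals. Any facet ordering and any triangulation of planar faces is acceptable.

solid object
 facet normal 0.148 0.320 -0.936
  outer loop
   vertex 3.2 1.2 0.8
   vertex 0.2 2.0 0.6
   vertex 4.0 2.0 1.2
  endloop
 endfacet
 facet normal -0.073 -0.492 -0.867
  outer loop
   vertex 3.2 1.2 0.8
   vertex 1.8 0.0 1.6
   vertex 0.2 2.0 0.6
  endloop
 endfacet
 facet normal 0.130 0.557 -0.821
  outer loop
   vertex 2.6 3.8 2.2
   vertex 4.0 2.0 1.2
   vertex 0.2 2.0 0.6
  endloop
 endfacet
 facet normal 0.657 0.685 -0.314
  outer loop
   vertex 2.6 3.8 2.2
   vertex 3.8 3.2 3.4
   vertex 4.0 2.0 1.2
  endloop
 endfacet
 facet normal -0.813 -0.502 0.295
  outer loop
   vertex 1.4 1.0 2.2
   vertex 0.2 2.0 0.6
   vertex 1.8 0.0 1.6
  endloop
 endfacet
 facet normal -0.819 -0.482 0.313
  outer loop
   vertex 1.4 1.0 2.2
   vertex 1.2 1.6 2.6
   vertex 0.2 2.0 0.6
  endloop
 endfacet
 facet normal -0.577 -0.577 0.577
  outer loop
   vertex 1.4 1.0 2.2
   vertex 1.8 0.0 1.6
   vertex 1.2 1.6 2.6
  endloop
 endfacet
 facet normal -0.527 -0.584 0.618
  outer loop
   vertex 3.0 0.4 3.0
   vertex 1.2 1.6 2.6
   vertex 1.8 0.0 1.6
  endloop
 endfacet
 facet normal 0.922 -0.299 0.247
  outer loop
   vertex 3.0 0.4 3.0
   vertex 4.0 2.0 1.2
   vertex 3.8 3.2 3.4
  endloop
 endfacet
 facet normal 0.738 -0.653 -0.170
  outer loop
   vertex 3.0 0.4 3.0
   vertex 3.2 1.2 0.8
   vertex 4.0 2.0 1.2
  endloop
 endfacet
 facet normal 0.548 -0.801 -0.241
  outer loop
   vertex 3.0 0.4 3.0
   vertex 1.8 0.0 1.6
   vertex 3.2 1.2 0.8
  endloop
 endfacet
 facet normal -0.888 -0.234 0.397
  outer loop
   vertex 0.8 3.8 3.0
   vertex 0.2 2.0 0.6
   vertex 1.2 1.6 2.6
  endloop
 endfacet
 facet normal -0.241 0.804 -0.543
  outer loop
   vertex 0.8 3.8 3.0
   vertex 2.6 3.8 2.2
   vertex 0.2 2.0 0.6
  endloop
 endfacet
 facet normal 0.144 0.935 0.324
  outer loop
   vertex 0.8 3.8 3.0
   vertex 3.8 3.2 3.4
   vertex 2.6 3.8 2.2
  endloop
 endfacet
 facet normal -0.151 -0.097 0.984
  outer loop
   vertex 0.8 3.8 3.0
   vertex 3.0 0.4 3.0
   vertex 3.8 3.2 3.4
  endloop
 endfacet
 facet normal -0.354 -0.229 0.907
  outer loop
   vertex 0.8 3.8 3.0
   vertex 1.2 1.6 2.6
   vertex 3.0 0.4 3.0
  endloop
 endfacet
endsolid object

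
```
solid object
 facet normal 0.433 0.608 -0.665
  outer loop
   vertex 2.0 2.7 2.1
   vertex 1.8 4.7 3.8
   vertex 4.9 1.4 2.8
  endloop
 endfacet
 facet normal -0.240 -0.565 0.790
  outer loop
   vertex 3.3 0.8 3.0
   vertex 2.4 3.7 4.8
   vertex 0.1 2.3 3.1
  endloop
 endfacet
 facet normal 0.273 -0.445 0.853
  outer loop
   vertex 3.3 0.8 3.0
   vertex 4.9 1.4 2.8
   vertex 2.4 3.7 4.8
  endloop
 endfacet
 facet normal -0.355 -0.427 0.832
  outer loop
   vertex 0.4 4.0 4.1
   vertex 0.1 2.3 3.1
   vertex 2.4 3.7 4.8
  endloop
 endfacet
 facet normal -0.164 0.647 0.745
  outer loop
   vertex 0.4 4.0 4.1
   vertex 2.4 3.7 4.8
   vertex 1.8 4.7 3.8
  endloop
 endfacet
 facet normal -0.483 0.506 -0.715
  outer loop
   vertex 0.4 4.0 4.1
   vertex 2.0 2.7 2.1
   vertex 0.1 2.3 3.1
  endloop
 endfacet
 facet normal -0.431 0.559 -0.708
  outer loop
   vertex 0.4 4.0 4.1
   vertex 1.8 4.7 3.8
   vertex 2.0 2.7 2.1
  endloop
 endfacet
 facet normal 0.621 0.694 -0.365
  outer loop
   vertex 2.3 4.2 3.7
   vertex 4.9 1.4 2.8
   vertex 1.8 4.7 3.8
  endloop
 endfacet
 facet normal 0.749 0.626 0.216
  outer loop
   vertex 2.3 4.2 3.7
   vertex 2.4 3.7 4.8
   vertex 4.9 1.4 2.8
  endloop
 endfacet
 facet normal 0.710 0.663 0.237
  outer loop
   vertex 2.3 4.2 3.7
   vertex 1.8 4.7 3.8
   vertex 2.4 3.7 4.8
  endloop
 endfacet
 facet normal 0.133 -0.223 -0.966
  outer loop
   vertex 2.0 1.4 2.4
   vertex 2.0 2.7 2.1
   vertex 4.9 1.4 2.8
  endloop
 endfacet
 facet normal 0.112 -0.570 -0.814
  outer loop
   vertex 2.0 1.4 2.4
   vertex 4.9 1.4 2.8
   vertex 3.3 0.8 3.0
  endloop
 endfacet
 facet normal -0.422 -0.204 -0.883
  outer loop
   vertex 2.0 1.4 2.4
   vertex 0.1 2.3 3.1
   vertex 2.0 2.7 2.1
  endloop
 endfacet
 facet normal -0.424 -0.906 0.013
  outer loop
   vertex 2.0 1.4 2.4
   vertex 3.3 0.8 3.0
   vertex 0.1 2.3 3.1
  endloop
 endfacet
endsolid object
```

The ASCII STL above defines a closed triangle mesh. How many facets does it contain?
14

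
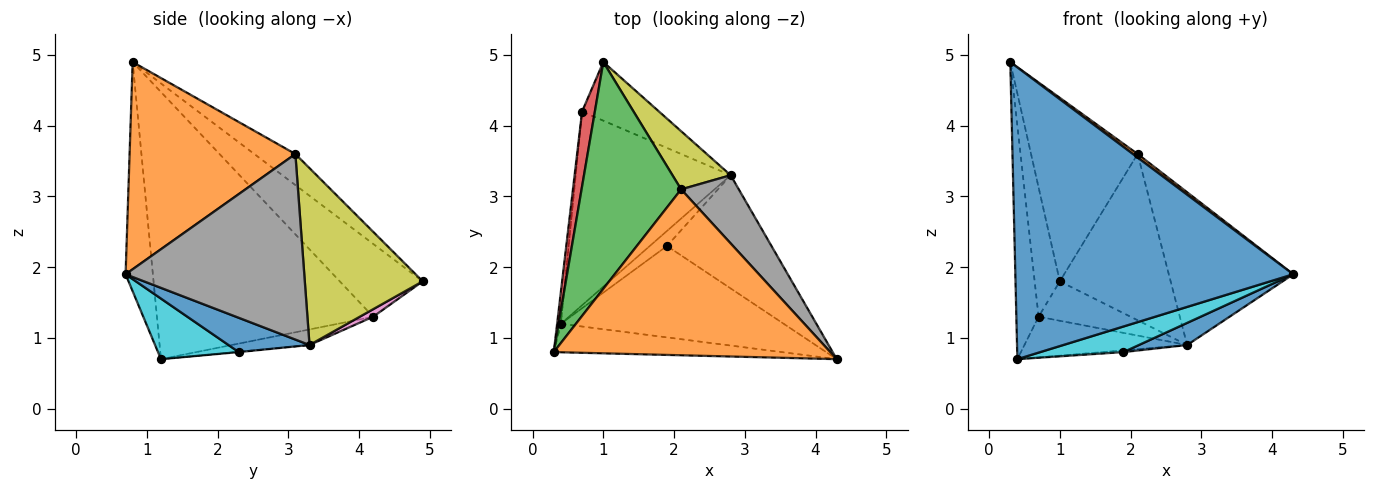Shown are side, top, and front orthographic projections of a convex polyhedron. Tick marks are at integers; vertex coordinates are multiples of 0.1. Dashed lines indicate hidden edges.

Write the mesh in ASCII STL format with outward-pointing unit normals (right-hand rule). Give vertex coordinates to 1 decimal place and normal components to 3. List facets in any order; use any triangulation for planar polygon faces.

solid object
 facet normal -0.097 -0.991 -0.097
  outer loop
   vertex 0.4 1.2 0.7
   vertex 4.3 0.7 1.9
   vertex 0.3 0.8 4.9
  endloop
 endfacet
 facet normal 0.600 -0.017 0.800
  outer loop
   vertex 2.1 3.1 3.6
   vertex 0.3 0.8 4.9
   vertex 4.3 0.7 1.9
  endloop
 endfacet
 facet normal -0.236 0.611 0.755
  outer loop
   vertex 2.1 3.1 3.6
   vertex 1.0 4.9 1.8
   vertex 0.3 0.8 4.9
  endloop
 endfacet
 facet normal -0.944 0.286 0.165
  outer loop
   vertex 0.7 4.2 1.3
   vertex 0.3 0.8 4.9
   vertex 1.0 4.9 1.8
  endloop
 endfacet
 facet normal -0.995 0.102 -0.014
  outer loop
   vertex 0.7 4.2 1.3
   vertex 0.4 1.2 0.7
   vertex 0.3 0.8 4.9
  endloop
 endfacet
 facet normal -0.098 0.205 -0.974
  outer loop
   vertex 2.8 3.3 0.9
   vertex 0.4 1.2 0.7
   vertex 0.7 4.2 1.3
  endloop
 endfacet
 facet normal 0.081 0.556 -0.827
  outer loop
   vertex 2.8 3.3 0.9
   vertex 0.7 4.2 1.3
   vertex 1.0 4.9 1.8
  endloop
 endfacet
 facet normal 0.795 0.554 0.247
  outer loop
   vertex 2.8 3.3 0.9
   vertex 2.1 3.1 3.6
   vertex 4.3 0.7 1.9
  endloop
 endfacet
 facet normal 0.709 0.666 0.233
  outer loop
   vertex 2.8 3.3 0.9
   vertex 1.0 4.9 1.8
   vertex 2.1 3.1 3.6
  endloop
 endfacet
 facet normal 0.253 -0.261 -0.932
  outer loop
   vertex 1.9 2.3 0.8
   vertex 4.3 0.7 1.9
   vertex 0.4 1.2 0.7
  endloop
 endfacet
 facet normal 0.307 -0.182 -0.934
  outer loop
   vertex 1.9 2.3 0.8
   vertex 2.8 3.3 0.9
   vertex 4.3 0.7 1.9
  endloop
 endfacet
 facet normal -0.019 0.117 -0.993
  outer loop
   vertex 1.9 2.3 0.8
   vertex 0.4 1.2 0.7
   vertex 2.8 3.3 0.9
  endloop
 endfacet
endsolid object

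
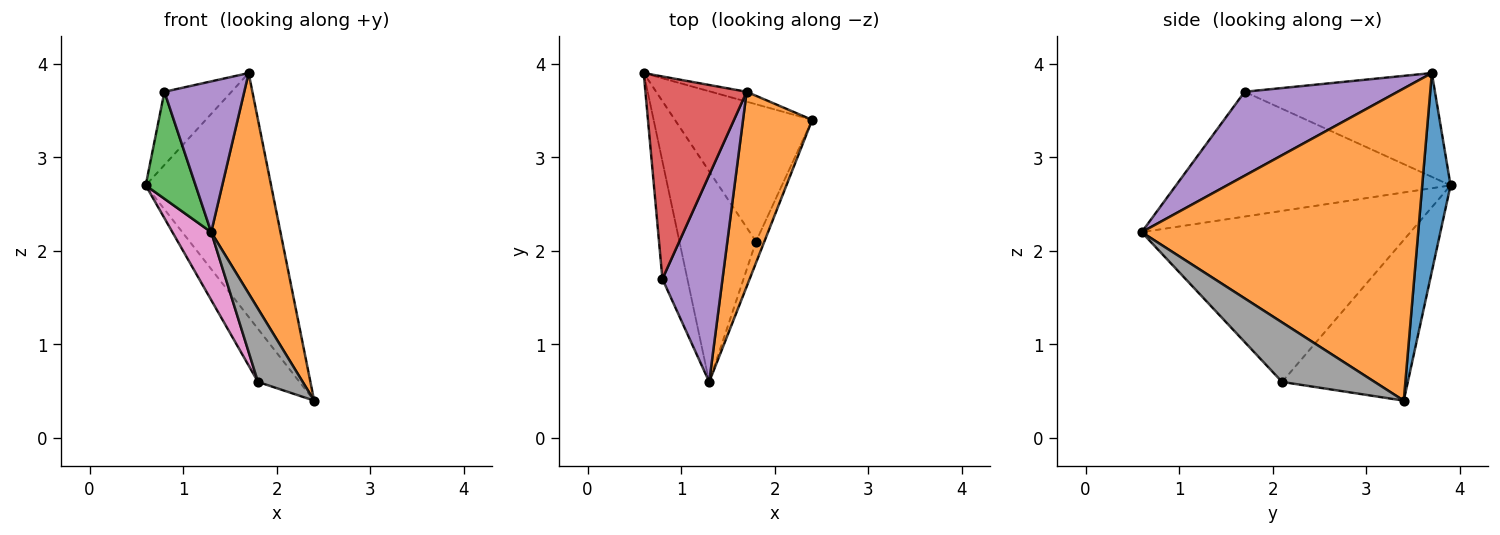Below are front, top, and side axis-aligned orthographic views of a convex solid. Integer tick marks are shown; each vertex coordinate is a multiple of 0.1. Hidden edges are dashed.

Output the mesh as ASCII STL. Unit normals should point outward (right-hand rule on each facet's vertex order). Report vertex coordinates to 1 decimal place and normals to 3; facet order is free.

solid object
 facet normal 0.220 0.975 -0.039
  outer loop
   vertex 1.7 3.7 3.9
   vertex 2.4 3.4 0.4
   vertex 0.6 3.9 2.7
  endloop
 endfacet
 facet normal 0.948 -0.238 0.210
  outer loop
   vertex 1.7 3.7 3.9
   vertex 1.3 0.6 2.2
   vertex 2.4 3.4 0.4
  endloop
 endfacet
 facet normal -0.965 -0.176 -0.193
  outer loop
   vertex 0.8 1.7 3.7
   vertex 0.6 3.9 2.7
   vertex 1.3 0.6 2.2
  endloop
 endfacet
 facet normal -0.694 0.245 0.677
  outer loop
   vertex 0.8 1.7 3.7
   vertex 1.7 3.7 3.9
   vertex 0.6 3.9 2.7
  endloop
 endfacet
 facet normal 0.749 -0.390 0.536
  outer loop
   vertex 0.8 1.7 3.7
   vertex 1.3 0.6 2.2
   vertex 1.7 3.7 3.9
  endloop
 endfacet
 facet normal -0.737 0.243 -0.630
  outer loop
   vertex 1.8 2.1 0.6
   vertex 0.6 3.9 2.7
   vertex 2.4 3.4 0.4
  endloop
 endfacet
 facet normal -0.905 -0.131 -0.405
  outer loop
   vertex 1.8 2.1 0.6
   vertex 1.3 0.6 2.2
   vertex 0.6 3.9 2.7
  endloop
 endfacet
 facet normal 0.893 -0.432 -0.125
  outer loop
   vertex 1.8 2.1 0.6
   vertex 2.4 3.4 0.4
   vertex 1.3 0.6 2.2
  endloop
 endfacet
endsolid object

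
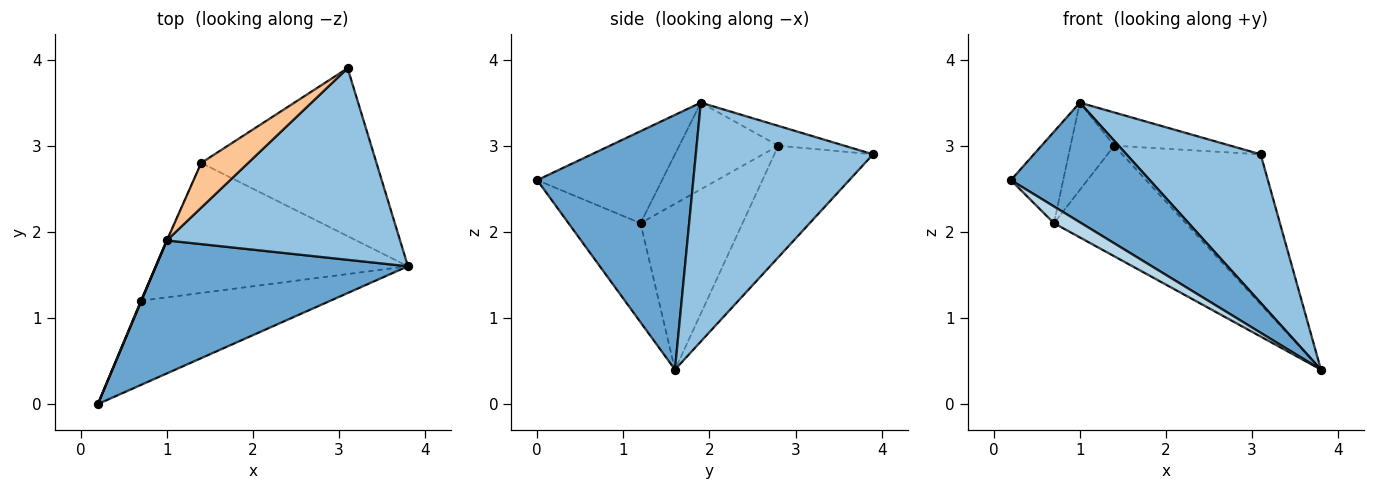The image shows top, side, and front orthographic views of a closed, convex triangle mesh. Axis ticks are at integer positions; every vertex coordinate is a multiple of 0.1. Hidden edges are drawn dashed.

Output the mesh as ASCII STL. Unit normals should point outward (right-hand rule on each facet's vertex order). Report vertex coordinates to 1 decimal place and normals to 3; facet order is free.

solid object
 facet normal 0.601 -0.535 0.594
  outer loop
   vertex 1.0 1.9 3.5
   vertex 0.2 0.0 2.6
   vertex 3.8 1.6 0.4
  endloop
 endfacet
 facet normal 0.629 -0.476 0.614
  outer loop
   vertex 1.0 1.9 3.5
   vertex 3.8 1.6 0.4
   vertex 3.1 3.9 2.9
  endloop
 endfacet
 facet normal -0.456 -0.174 -0.873
  outer loop
   vertex 0.7 1.2 2.1
   vertex 3.8 1.6 0.4
   vertex 0.2 0.0 2.6
  endloop
 endfacet
 facet normal -0.922 0.386 0.005
  outer loop
   vertex 0.7 1.2 2.1
   vertex 0.2 0.0 2.6
   vertex 1.0 1.9 3.5
  endloop
 endfacet
 facet normal -0.429 0.602 -0.674
  outer loop
   vertex 1.4 2.8 3.0
   vertex 3.1 3.9 2.9
   vertex 3.8 1.6 0.4
  endloop
 endfacet
 facet normal -0.448 0.579 -0.681
  outer loop
   vertex 1.4 2.8 3.0
   vertex 3.8 1.6 0.4
   vertex 0.7 1.2 2.1
  endloop
 endfacet
 facet normal -0.321 0.565 0.760
  outer loop
   vertex 1.4 2.8 3.0
   vertex 1.0 1.9 3.5
   vertex 3.1 3.9 2.9
  endloop
 endfacet
 facet normal -0.915 0.403 -0.006
  outer loop
   vertex 1.4 2.8 3.0
   vertex 0.7 1.2 2.1
   vertex 1.0 1.9 3.5
  endloop
 endfacet
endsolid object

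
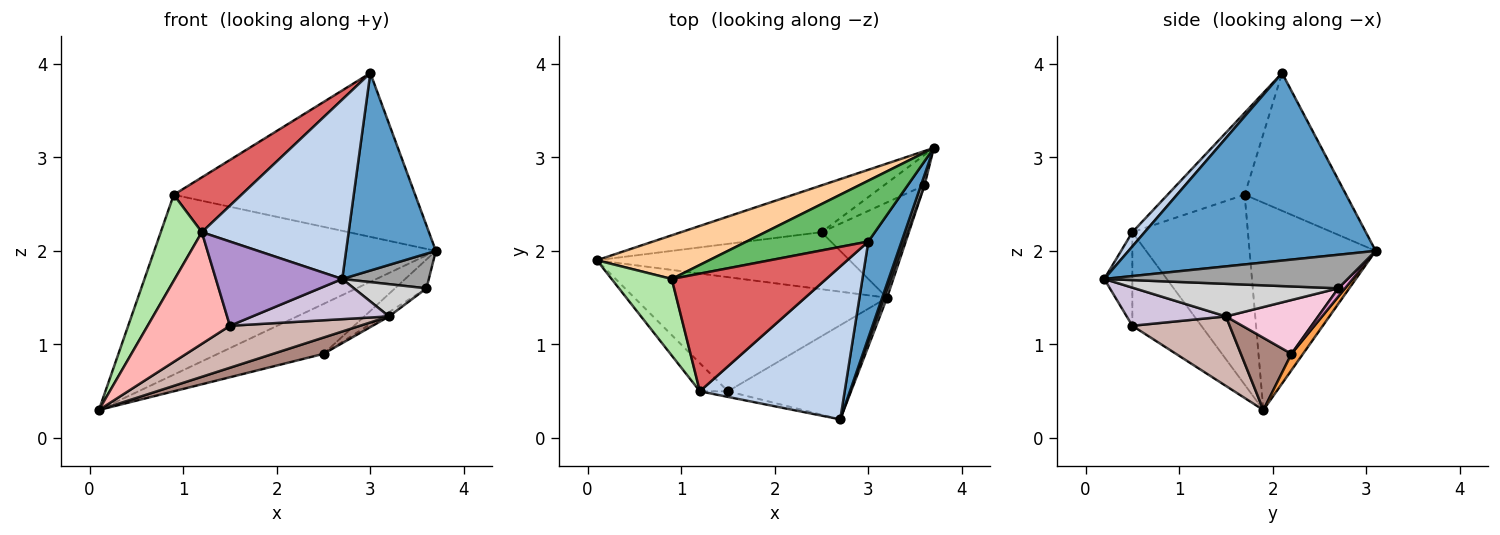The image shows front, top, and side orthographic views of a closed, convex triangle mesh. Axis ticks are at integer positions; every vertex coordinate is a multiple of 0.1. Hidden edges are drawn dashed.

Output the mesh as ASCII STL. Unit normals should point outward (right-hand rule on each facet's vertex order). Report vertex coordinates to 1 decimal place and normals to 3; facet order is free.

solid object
 facet normal 0.927 -0.337 0.164
  outer loop
   vertex 3.0 2.1 3.9
   vertex 2.7 0.2 1.7
   vertex 3.7 3.1 2.0
  endloop
 endfacet
 facet normal 0.064 -0.760 0.647
  outer loop
   vertex 1.2 0.5 2.2
   vertex 2.7 0.2 1.7
   vertex 3.0 2.1 3.9
  endloop
 endfacet
 facet normal 0.080 0.727 -0.682
  outer loop
   vertex 2.5 2.2 0.9
   vertex 0.1 1.9 0.3
   vertex 3.7 3.1 2.0
  endloop
 endfacet
 facet normal -0.399 0.891 0.216
  outer loop
   vertex 0.9 1.7 2.6
   vertex 3.7 3.1 2.0
   vertex 0.1 1.9 0.3
  endloop
 endfacet
 facet normal -0.367 0.872 0.324
  outer loop
   vertex 0.9 1.7 2.6
   vertex 3.0 2.1 3.9
   vertex 3.7 3.1 2.0
  endloop
 endfacet
 facet normal -0.903 -0.321 0.286
  outer loop
   vertex 0.9 1.7 2.6
   vertex 0.1 1.9 0.3
   vertex 1.2 0.5 2.2
  endloop
 endfacet
 facet normal -0.433 -0.381 0.817
  outer loop
   vertex 0.9 1.7 2.6
   vertex 1.2 0.5 2.2
   vertex 3.0 2.1 3.9
  endloop
 endfacet
 facet normal -0.631 -0.752 -0.189
  outer loop
   vertex 1.5 0.5 1.2
   vertex 1.2 0.5 2.2
   vertex 0.1 1.9 0.3
  endloop
 endfacet
 facet normal -0.216 -0.974 -0.065
  outer loop
   vertex 1.5 0.5 1.2
   vertex 2.7 0.2 1.7
   vertex 1.2 0.5 2.2
  endloop
 endfacet
 facet normal 0.274 -0.378 -0.884
  outer loop
   vertex 3.2 1.5 1.3
   vertex 2.7 0.2 1.7
   vertex 1.5 0.5 1.2
  endloop
 endfacet
 facet normal 0.265 -0.265 -0.927
  outer loop
   vertex 3.2 1.5 1.3
   vertex 0.1 1.9 0.3
   vertex 2.5 2.2 0.9
  endloop
 endfacet
 facet normal 0.250 -0.334 -0.909
  outer loop
   vertex 3.2 1.5 1.3
   vertex 1.5 0.5 1.2
   vertex 0.1 1.9 0.3
  endloop
 endfacet
 facet normal 0.147 0.681 -0.718
  outer loop
   vertex 3.6 2.7 1.6
   vertex 2.5 2.2 0.9
   vertex 3.7 3.1 2.0
  endloop
 endfacet
 facet normal 0.524 0.038 -0.851
  outer loop
   vertex 3.6 2.7 1.6
   vertex 3.2 1.5 1.3
   vertex 2.5 2.2 0.9
  endloop
 endfacet
 facet normal 0.938 -0.334 0.099
  outer loop
   vertex 3.6 2.7 1.6
   vertex 3.7 3.1 2.0
   vertex 2.7 0.2 1.7
  endloop
 endfacet
 facet normal 0.938 -0.334 0.086
  outer loop
   vertex 3.6 2.7 1.6
   vertex 2.7 0.2 1.7
   vertex 3.2 1.5 1.3
  endloop
 endfacet
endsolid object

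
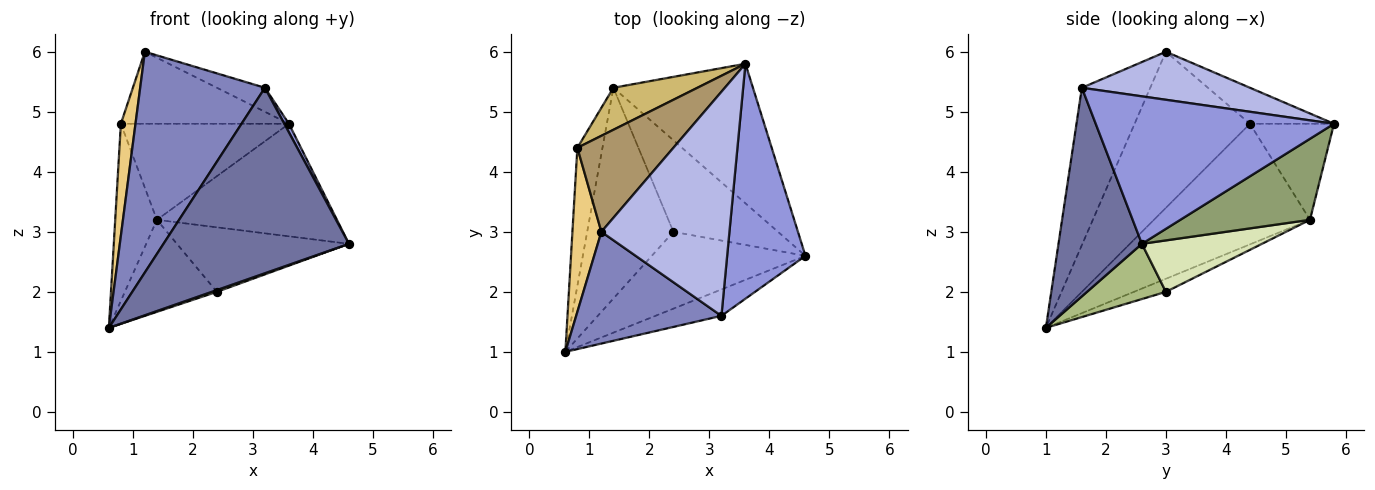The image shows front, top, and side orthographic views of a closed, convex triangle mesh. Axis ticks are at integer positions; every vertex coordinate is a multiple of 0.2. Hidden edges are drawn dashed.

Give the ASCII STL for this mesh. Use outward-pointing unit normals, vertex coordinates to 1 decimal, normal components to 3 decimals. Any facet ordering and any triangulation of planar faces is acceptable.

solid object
 facet normal 0.407 -0.904 -0.129
  outer loop
   vertex 3.2 1.6 5.4
   vertex 0.6 1.0 1.4
   vertex 4.6 2.6 2.8
  endloop
 endfacet
 facet normal -0.439 -0.801 0.406
  outer loop
   vertex 3.2 1.6 5.4
   vertex 1.2 3.0 6.0
   vertex 0.6 1.0 1.4
  endloop
 endfacet
 facet normal 0.883 -0.017 0.469
  outer loop
   vertex 3.2 1.6 5.4
   vertex 4.6 2.6 2.8
   vertex 3.6 5.8 4.8
  endloop
 endfacet
 facet normal 0.349 0.100 0.932
  outer loop
   vertex 3.2 1.6 5.4
   vertex 3.6 5.8 4.8
   vertex 1.2 3.0 6.0
  endloop
 endfacet
 facet normal 0.412 0.572 -0.709
  outer loop
   vertex 1.4 5.4 3.2
   vertex 3.6 5.8 4.8
   vertex 4.6 2.6 2.8
  endloop
 endfacet
 facet normal 0.338 -0.022 -0.941
  outer loop
   vertex 2.4 3.0 2.0
   vertex 4.6 2.6 2.8
   vertex 0.6 1.0 1.4
  endloop
 endfacet
 facet normal -0.138 0.396 -0.908
  outer loop
   vertex 2.4 3.0 2.0
   vertex 0.6 1.0 1.4
   vertex 1.4 5.4 3.2
  endloop
 endfacet
 facet normal 0.373 0.535 -0.758
  outer loop
   vertex 2.4 3.0 2.0
   vertex 1.4 5.4 3.2
   vertex 4.6 2.6 2.8
  endloop
 endfacet
 facet normal -0.287 0.575 0.766
  outer loop
   vertex 0.8 4.4 4.8
   vertex 1.2 3.0 6.0
   vertex 3.6 5.8 4.8
  endloop
 endfacet
 facet normal -0.416 0.833 0.364
  outer loop
   vertex 0.8 4.4 4.8
   vertex 3.6 5.8 4.8
   vertex 1.4 5.4 3.2
  endloop
 endfacet
 facet normal -0.976 -0.124 0.181
  outer loop
   vertex 0.8 4.4 4.8
   vertex 0.6 1.0 1.4
   vertex 1.2 3.0 6.0
  endloop
 endfacet
 facet normal -0.947 0.253 -0.197
  outer loop
   vertex 0.8 4.4 4.8
   vertex 1.4 5.4 3.2
   vertex 0.6 1.0 1.4
  endloop
 endfacet
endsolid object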